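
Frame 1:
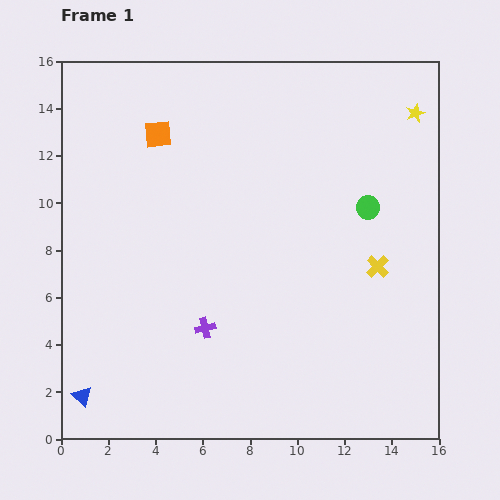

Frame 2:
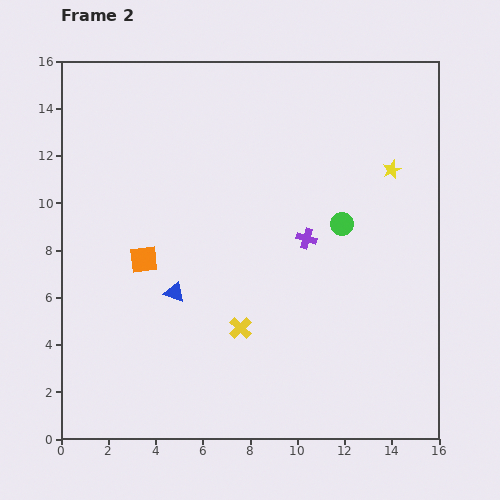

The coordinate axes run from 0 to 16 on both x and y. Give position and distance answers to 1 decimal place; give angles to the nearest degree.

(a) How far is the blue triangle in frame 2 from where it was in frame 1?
5.9

The blue triangle moved from (0.9, 1.8) to (4.8, 6.2), a distance of √(3.9² + 4.4²) ≈ 5.9.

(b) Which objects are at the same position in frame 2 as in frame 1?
none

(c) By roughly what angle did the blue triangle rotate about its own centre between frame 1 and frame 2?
24° counter-clockwise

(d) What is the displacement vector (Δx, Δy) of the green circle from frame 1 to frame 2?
(-1.1, -0.7)

The green circle was at (13.0, 9.8) in frame 1 and (11.9, 9.1) in frame 2.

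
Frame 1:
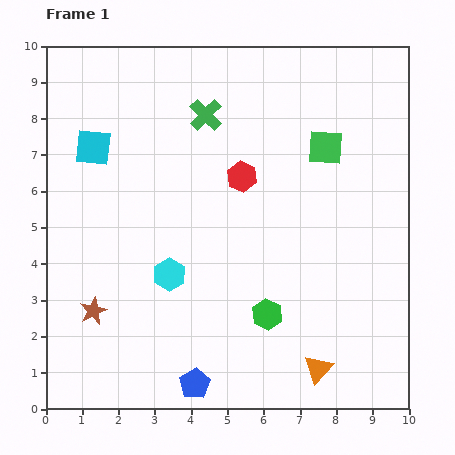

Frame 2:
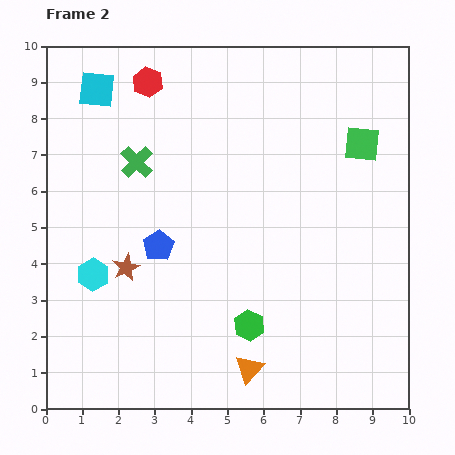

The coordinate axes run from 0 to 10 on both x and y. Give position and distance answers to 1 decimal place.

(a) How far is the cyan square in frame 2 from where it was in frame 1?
1.6

The cyan square moved from (1.3, 7.2) to (1.4, 8.8), a distance of √(0.1² + 1.6²) ≈ 1.6.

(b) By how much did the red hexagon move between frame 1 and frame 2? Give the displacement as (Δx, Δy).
(-2.6, 2.6)

The red hexagon was at (5.4, 6.4) in frame 1 and (2.8, 9.0) in frame 2.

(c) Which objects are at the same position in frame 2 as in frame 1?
none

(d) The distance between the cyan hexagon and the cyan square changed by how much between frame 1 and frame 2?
+1.0

Distance in frame 1: 4.1. Distance in frame 2: 5.1.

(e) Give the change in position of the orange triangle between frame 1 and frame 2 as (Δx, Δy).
(-1.9, 0.0)

The orange triangle was at (7.5, 1.1) in frame 1 and (5.6, 1.1) in frame 2.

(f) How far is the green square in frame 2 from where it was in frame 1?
1.0

The green square moved from (7.7, 7.2) to (8.7, 7.3), a distance of √(1.0² + 0.1²) ≈ 1.0.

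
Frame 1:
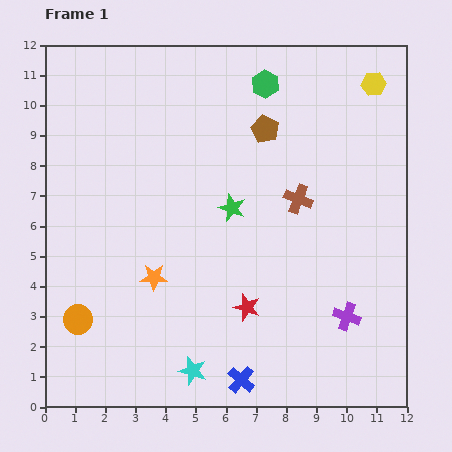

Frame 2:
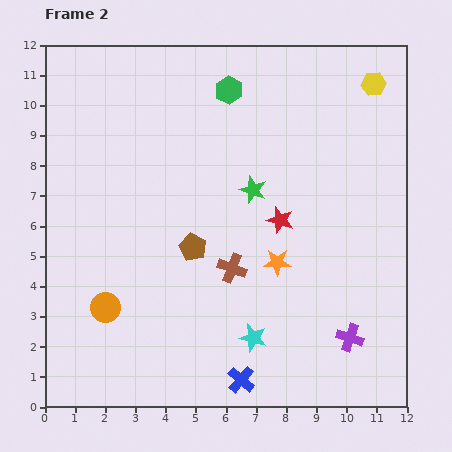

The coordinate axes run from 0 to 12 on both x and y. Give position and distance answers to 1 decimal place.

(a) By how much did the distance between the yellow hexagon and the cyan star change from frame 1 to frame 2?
-1.9

Distance in frame 1: 11.2. Distance in frame 2: 9.3.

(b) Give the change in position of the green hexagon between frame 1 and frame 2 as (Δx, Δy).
(-1.2, -0.2)

The green hexagon was at (7.3, 10.7) in frame 1 and (6.1, 10.5) in frame 2.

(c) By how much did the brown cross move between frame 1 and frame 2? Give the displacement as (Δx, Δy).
(-2.2, -2.3)

The brown cross was at (8.4, 6.9) in frame 1 and (6.2, 4.6) in frame 2.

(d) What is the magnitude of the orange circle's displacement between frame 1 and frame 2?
1.0

The orange circle moved from (1.1, 2.9) to (2.0, 3.3), a distance of √(0.9² + 0.4²) ≈ 1.0.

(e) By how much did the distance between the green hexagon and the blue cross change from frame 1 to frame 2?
-0.2

Distance in frame 1: 9.8. Distance in frame 2: 9.6.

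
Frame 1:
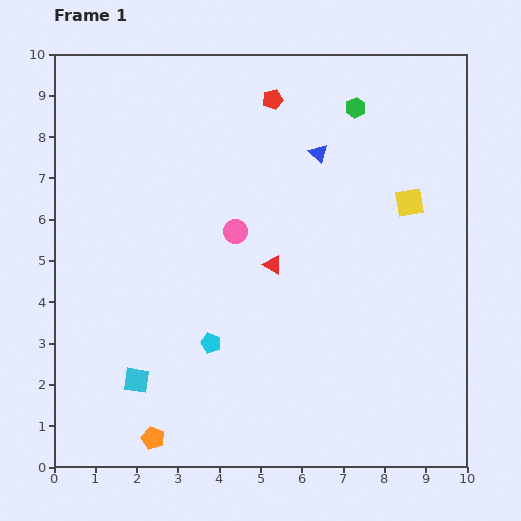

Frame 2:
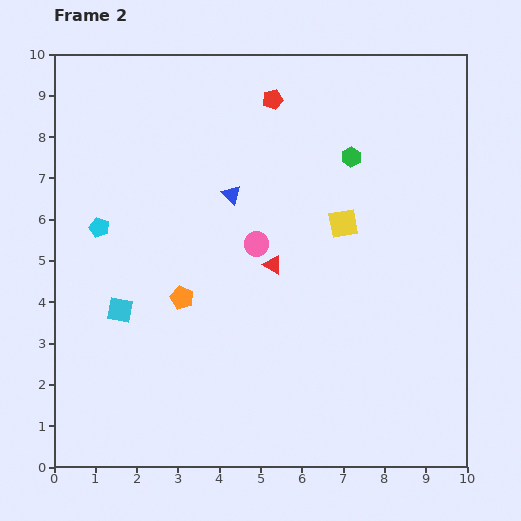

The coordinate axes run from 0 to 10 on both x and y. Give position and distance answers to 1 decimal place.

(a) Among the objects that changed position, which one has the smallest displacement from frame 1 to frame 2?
the pink circle

(moved 0.6)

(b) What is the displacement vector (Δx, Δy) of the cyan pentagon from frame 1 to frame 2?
(-2.7, 2.8)

The cyan pentagon was at (3.8, 3.0) in frame 1 and (1.1, 5.8) in frame 2.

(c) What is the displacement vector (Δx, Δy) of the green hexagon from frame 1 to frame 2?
(-0.1, -1.2)

The green hexagon was at (7.3, 8.7) in frame 1 and (7.2, 7.5) in frame 2.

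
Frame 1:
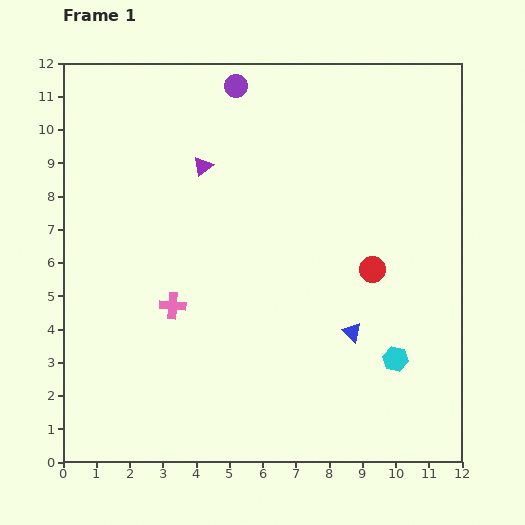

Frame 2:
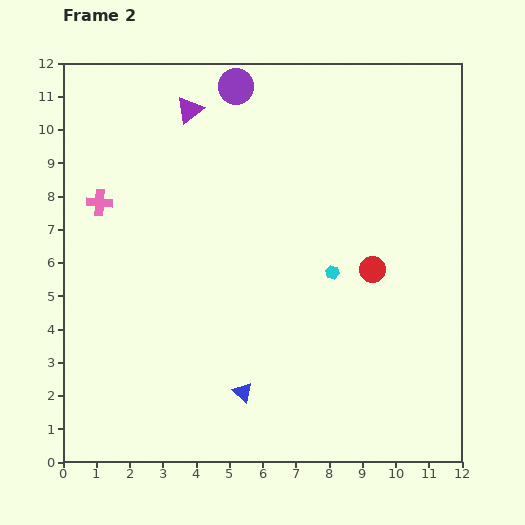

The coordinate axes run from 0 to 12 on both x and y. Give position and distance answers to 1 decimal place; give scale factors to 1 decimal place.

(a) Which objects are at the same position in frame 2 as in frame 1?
the red circle, the purple circle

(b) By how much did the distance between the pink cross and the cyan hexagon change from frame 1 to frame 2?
+0.4

Distance in frame 1: 6.9. Distance in frame 2: 7.3.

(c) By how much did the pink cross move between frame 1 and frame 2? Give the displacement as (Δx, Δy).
(-2.2, 3.1)

The pink cross was at (3.3, 4.7) in frame 1 and (1.1, 7.8) in frame 2.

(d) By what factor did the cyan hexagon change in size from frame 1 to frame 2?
0.6×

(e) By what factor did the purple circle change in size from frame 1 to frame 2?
1.5×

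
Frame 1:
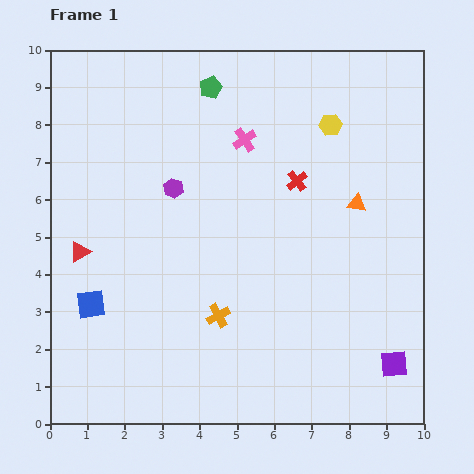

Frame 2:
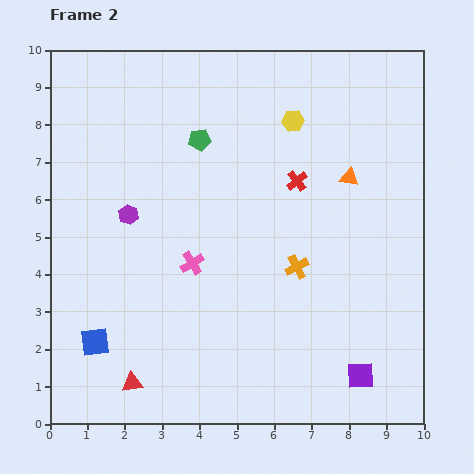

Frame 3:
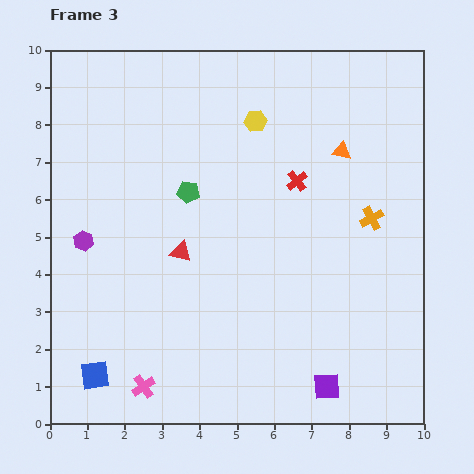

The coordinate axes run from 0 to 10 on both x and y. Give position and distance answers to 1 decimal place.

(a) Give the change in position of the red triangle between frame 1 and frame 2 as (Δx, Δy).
(1.4, -3.5)

The red triangle was at (0.8, 4.6) in frame 1 and (2.2, 1.1) in frame 2.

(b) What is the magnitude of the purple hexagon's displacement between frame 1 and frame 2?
1.4

The purple hexagon moved from (3.3, 6.3) to (2.1, 5.6), a distance of √(1.2² + 0.7²) ≈ 1.4.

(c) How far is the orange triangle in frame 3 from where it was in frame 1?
1.5

The orange triangle moved from (8.2, 5.9) to (7.8, 7.3), a distance of √(0.4² + 1.4²) ≈ 1.5.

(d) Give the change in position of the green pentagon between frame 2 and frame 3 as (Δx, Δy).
(-0.3, -1.4)

The green pentagon was at (4.0, 7.6) in frame 2 and (3.7, 6.2) in frame 3.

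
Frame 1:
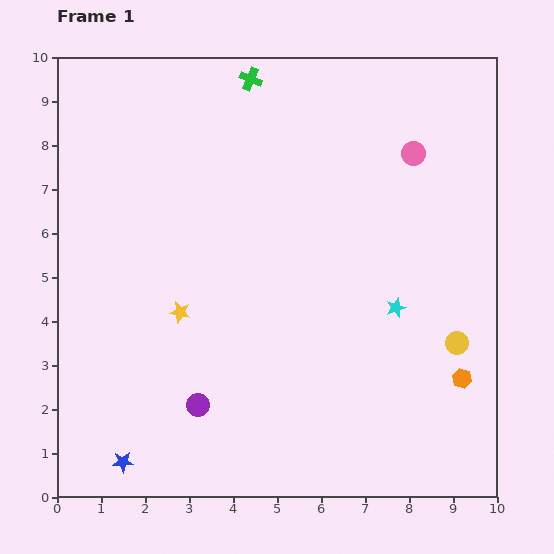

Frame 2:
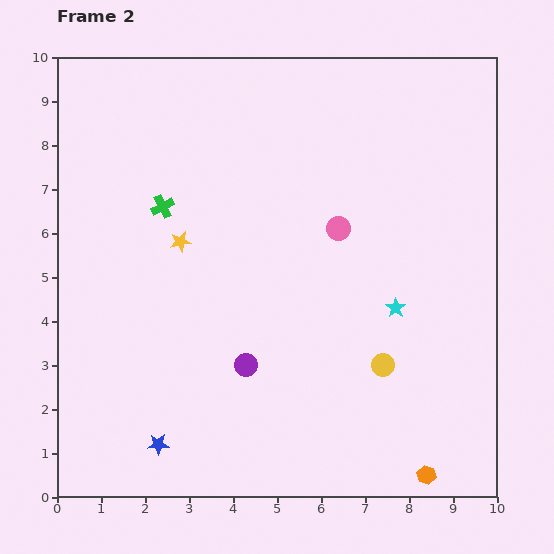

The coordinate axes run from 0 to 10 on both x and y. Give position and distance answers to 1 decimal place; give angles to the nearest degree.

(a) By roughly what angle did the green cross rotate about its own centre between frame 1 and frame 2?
40° clockwise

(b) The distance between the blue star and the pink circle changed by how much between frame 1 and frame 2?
-3.2

Distance in frame 1: 9.6. Distance in frame 2: 6.4.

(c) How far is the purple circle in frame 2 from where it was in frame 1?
1.4

The purple circle moved from (3.2, 2.1) to (4.3, 3.0), a distance of √(1.1² + 0.9²) ≈ 1.4.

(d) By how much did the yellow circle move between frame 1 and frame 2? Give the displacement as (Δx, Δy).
(-1.7, -0.5)

The yellow circle was at (9.1, 3.5) in frame 1 and (7.4, 3.0) in frame 2.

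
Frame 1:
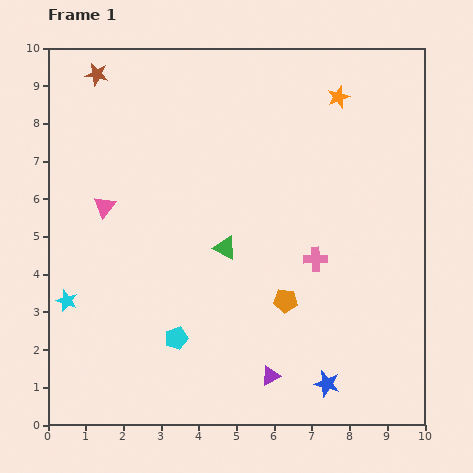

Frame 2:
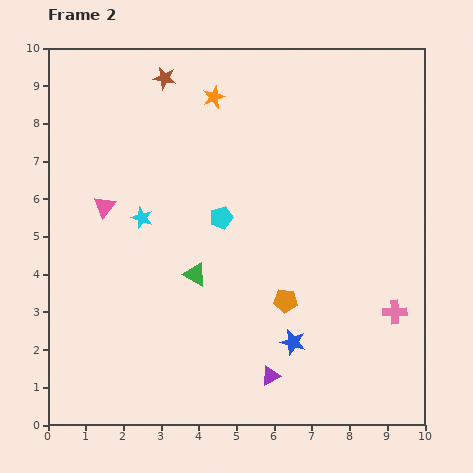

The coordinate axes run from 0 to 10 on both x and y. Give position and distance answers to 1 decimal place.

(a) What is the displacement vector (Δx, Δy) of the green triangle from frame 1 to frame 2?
(-0.8, -0.7)

The green triangle was at (4.7, 4.7) in frame 1 and (3.9, 4.0) in frame 2.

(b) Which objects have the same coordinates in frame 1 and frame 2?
the pink triangle, the orange pentagon, the purple triangle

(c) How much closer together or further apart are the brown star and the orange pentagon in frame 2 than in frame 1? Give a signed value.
-1.1

Distance in frame 1: 7.8. Distance in frame 2: 6.7.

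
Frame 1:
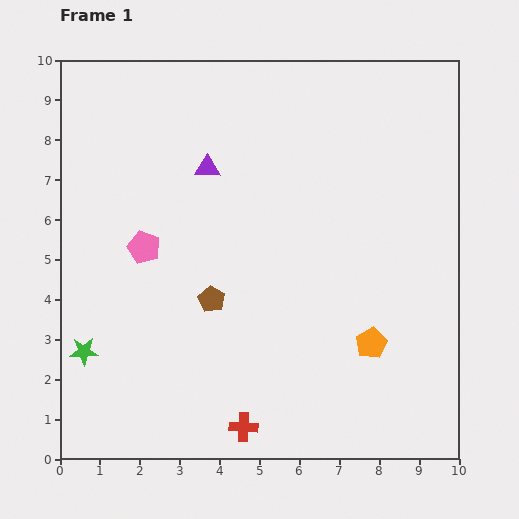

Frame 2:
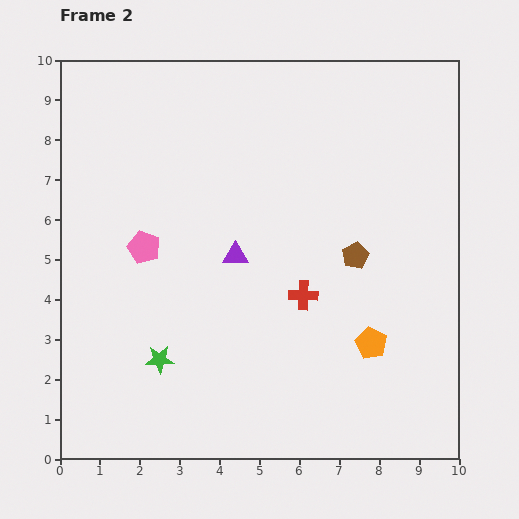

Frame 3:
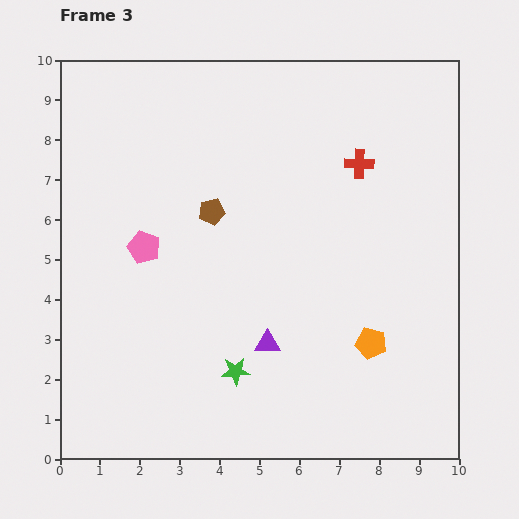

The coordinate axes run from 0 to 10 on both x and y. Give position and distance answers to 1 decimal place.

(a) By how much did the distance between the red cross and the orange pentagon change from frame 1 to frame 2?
-1.7

Distance in frame 1: 3.8. Distance in frame 2: 2.1.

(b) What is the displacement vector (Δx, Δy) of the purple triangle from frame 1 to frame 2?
(0.7, -2.2)

The purple triangle was at (3.7, 7.3) in frame 1 and (4.4, 5.1) in frame 2.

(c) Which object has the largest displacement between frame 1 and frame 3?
the red cross

(moved 7.2; next 4.6)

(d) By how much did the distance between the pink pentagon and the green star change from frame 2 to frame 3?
+1.1

Distance in frame 2: 2.8. Distance in frame 3: 3.9.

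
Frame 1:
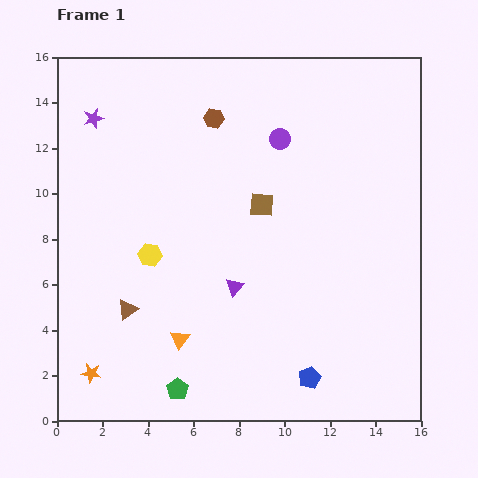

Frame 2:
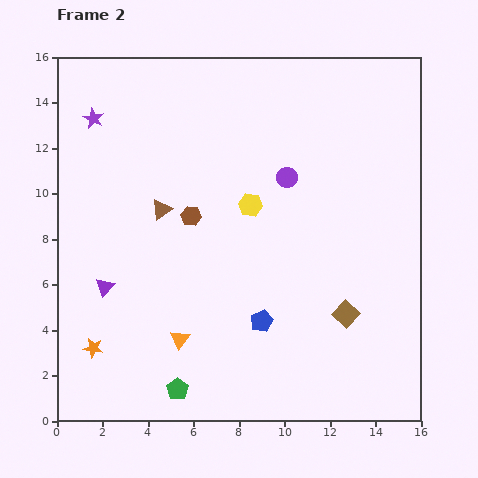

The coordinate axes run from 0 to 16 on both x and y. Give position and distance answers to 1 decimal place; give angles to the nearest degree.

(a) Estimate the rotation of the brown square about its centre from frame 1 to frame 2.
39° clockwise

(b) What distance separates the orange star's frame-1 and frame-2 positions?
1.1

The orange star moved from (1.5, 2.1) to (1.6, 3.2), a distance of √(0.1² + 1.1²) ≈ 1.1.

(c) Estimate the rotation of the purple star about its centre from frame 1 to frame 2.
30° counter-clockwise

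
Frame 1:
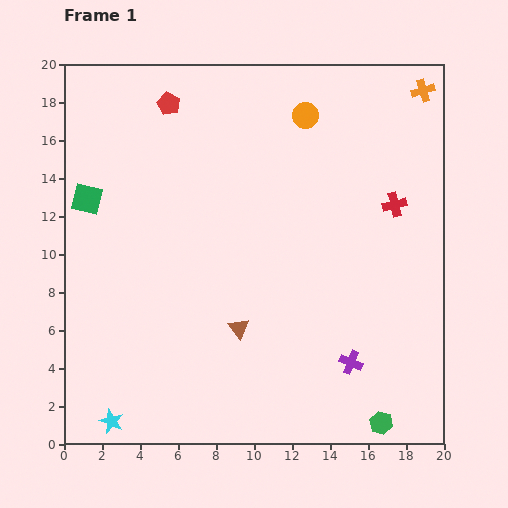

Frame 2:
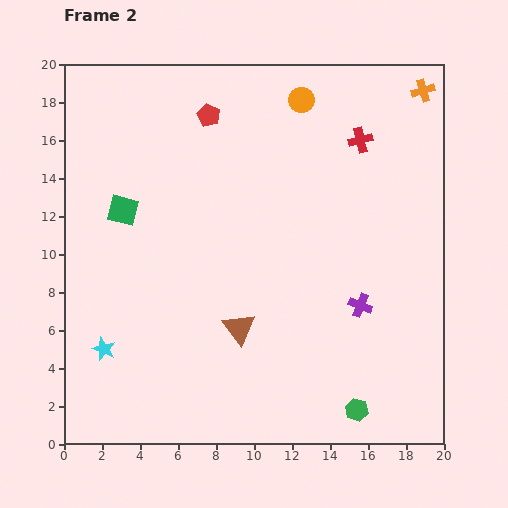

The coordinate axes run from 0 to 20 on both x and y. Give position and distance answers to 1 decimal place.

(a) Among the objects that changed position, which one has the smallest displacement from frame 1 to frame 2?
the orange circle

(moved 0.8)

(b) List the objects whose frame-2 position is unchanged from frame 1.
the orange cross, the brown triangle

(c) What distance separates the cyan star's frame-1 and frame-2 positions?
3.8

The cyan star moved from (2.5, 1.2) to (2.1, 5.0), a distance of √(0.4² + 3.8²) ≈ 3.8.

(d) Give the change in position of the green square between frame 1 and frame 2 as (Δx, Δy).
(1.9, -0.6)

The green square was at (1.2, 12.9) in frame 1 and (3.1, 12.3) in frame 2.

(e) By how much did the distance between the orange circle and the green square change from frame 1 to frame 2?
-1.3

Distance in frame 1: 12.3. Distance in frame 2: 11.0.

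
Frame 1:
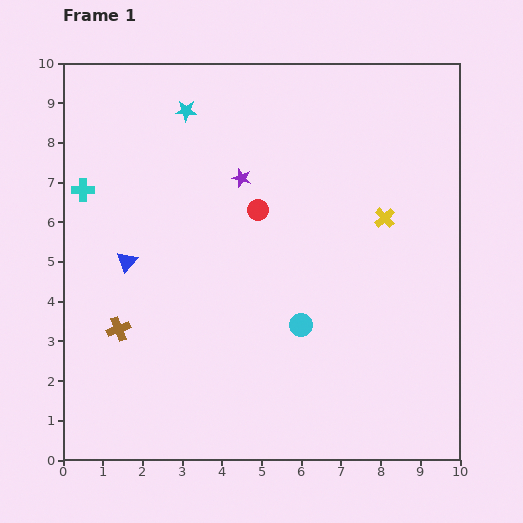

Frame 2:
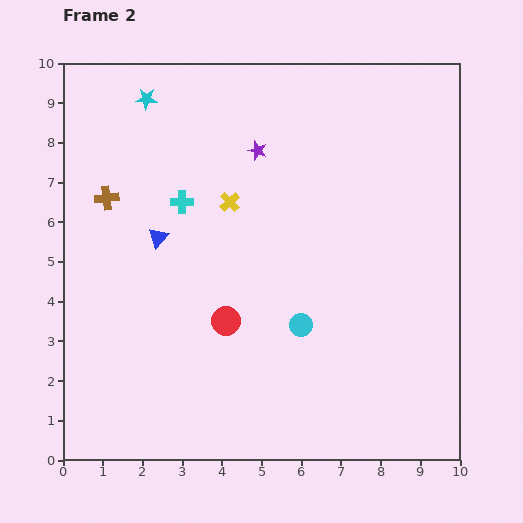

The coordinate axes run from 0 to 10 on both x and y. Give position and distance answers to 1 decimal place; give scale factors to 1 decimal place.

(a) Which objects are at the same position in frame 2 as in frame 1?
the cyan circle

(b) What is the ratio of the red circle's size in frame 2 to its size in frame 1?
1.4×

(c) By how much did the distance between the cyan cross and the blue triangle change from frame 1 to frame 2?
-1.0

Distance in frame 1: 2.1. Distance in frame 2: 1.1.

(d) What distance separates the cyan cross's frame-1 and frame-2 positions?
2.5

The cyan cross moved from (0.5, 6.8) to (3.0, 6.5), a distance of √(2.5² + 0.3²) ≈ 2.5.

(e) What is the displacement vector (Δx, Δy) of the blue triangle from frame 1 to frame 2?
(0.8, 0.6)

The blue triangle was at (1.6, 5.0) in frame 1 and (2.4, 5.6) in frame 2.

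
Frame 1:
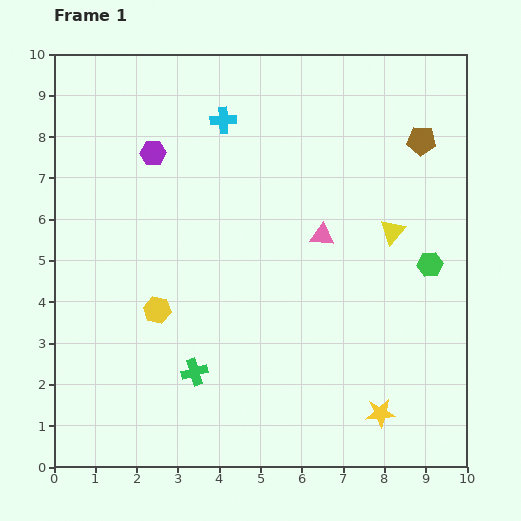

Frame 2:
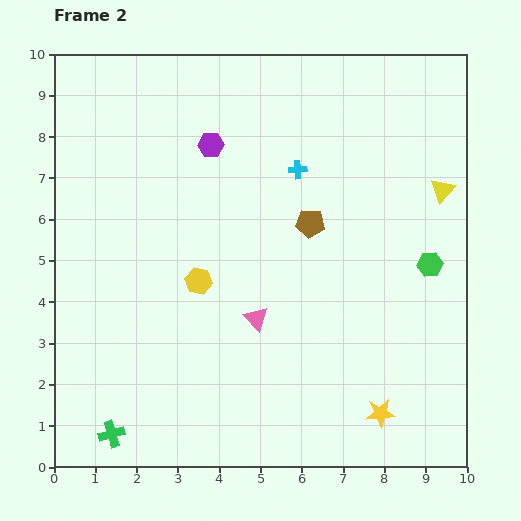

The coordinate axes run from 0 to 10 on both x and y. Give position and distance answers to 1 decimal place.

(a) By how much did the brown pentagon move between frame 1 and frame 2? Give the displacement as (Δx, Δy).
(-2.7, -2.0)

The brown pentagon was at (8.9, 7.9) in frame 1 and (6.2, 5.9) in frame 2.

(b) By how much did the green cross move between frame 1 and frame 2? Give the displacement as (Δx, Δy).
(-2.0, -1.5)

The green cross was at (3.4, 2.3) in frame 1 and (1.4, 0.8) in frame 2.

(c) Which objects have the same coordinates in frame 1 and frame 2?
the green hexagon, the yellow star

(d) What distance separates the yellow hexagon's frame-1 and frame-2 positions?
1.2

The yellow hexagon moved from (2.5, 3.8) to (3.5, 4.5), a distance of √(1.0² + 0.7²) ≈ 1.2.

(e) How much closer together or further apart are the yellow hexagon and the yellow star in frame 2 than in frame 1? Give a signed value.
-0.6

Distance in frame 1: 6.0. Distance in frame 2: 5.4.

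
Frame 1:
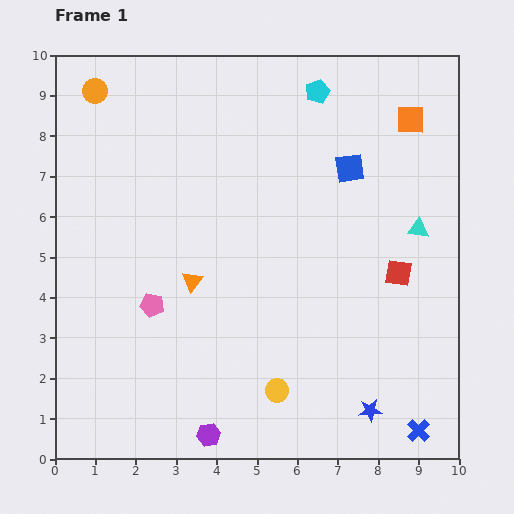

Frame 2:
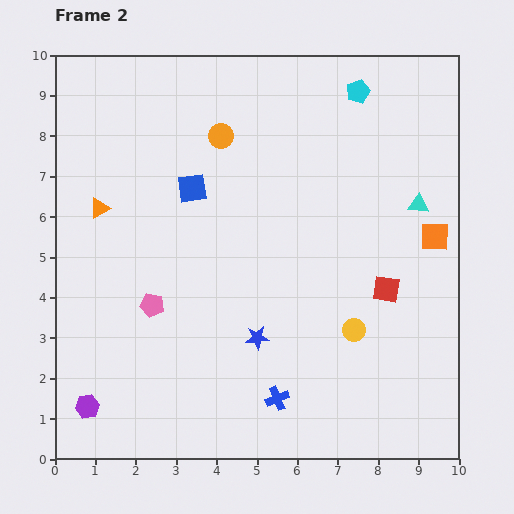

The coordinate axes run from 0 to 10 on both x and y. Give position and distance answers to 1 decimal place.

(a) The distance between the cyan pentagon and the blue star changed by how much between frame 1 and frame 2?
-1.4

Distance in frame 1: 8.0. Distance in frame 2: 6.6.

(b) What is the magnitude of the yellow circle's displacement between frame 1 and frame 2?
2.4

The yellow circle moved from (5.5, 1.7) to (7.4, 3.2), a distance of √(1.9² + 1.5²) ≈ 2.4.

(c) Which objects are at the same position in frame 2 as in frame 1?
the pink pentagon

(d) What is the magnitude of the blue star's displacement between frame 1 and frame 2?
3.3

The blue star moved from (7.8, 1.2) to (5.0, 3.0), a distance of √(2.8² + 1.8²) ≈ 3.3.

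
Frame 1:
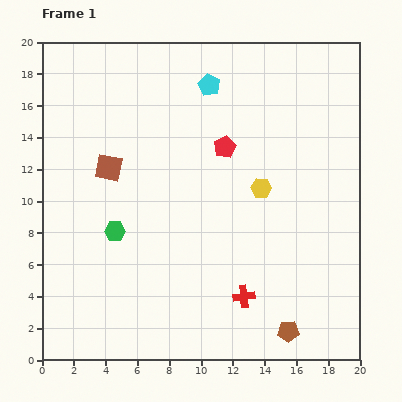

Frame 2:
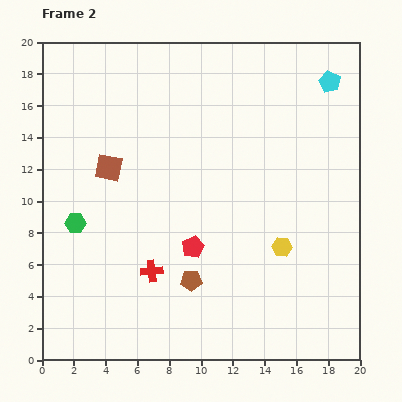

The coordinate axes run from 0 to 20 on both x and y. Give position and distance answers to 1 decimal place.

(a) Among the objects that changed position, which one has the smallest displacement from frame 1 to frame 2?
the green hexagon

(moved 2.5)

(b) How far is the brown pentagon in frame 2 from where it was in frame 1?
6.9

The brown pentagon moved from (15.5, 1.8) to (9.4, 5.0), a distance of √(6.1² + 3.2²) ≈ 6.9.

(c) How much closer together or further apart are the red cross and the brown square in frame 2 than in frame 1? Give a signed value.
-4.7

Distance in frame 1: 11.7. Distance in frame 2: 7.0.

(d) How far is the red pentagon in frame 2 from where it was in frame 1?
6.6

The red pentagon moved from (11.5, 13.4) to (9.5, 7.1), a distance of √(2.0² + 6.3²) ≈ 6.6.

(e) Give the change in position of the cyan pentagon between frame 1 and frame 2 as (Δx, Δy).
(7.6, 0.2)

The cyan pentagon was at (10.5, 17.3) in frame 1 and (18.1, 17.5) in frame 2.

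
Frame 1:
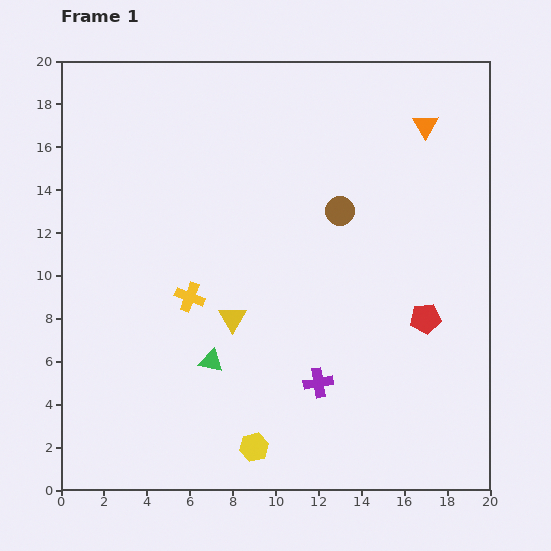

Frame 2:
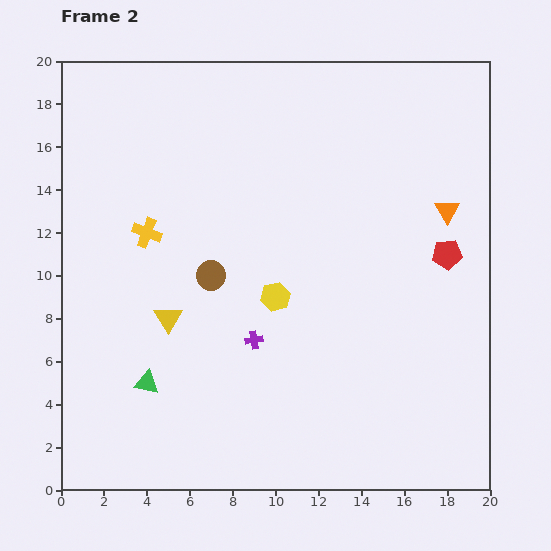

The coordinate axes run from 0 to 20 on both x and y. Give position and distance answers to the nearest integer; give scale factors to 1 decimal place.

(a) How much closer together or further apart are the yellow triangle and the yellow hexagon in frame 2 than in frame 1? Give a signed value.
-1

Distance in frame 1: 6. Distance in frame 2: 5.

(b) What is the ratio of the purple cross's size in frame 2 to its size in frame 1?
0.6×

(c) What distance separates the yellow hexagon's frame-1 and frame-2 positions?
7

The yellow hexagon moved from (9, 2) to (10, 9), a distance of √(1² + 7²) ≈ 7.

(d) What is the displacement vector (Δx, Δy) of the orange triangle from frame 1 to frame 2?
(1, -4)

The orange triangle was at (17, 17) in frame 1 and (18, 13) in frame 2.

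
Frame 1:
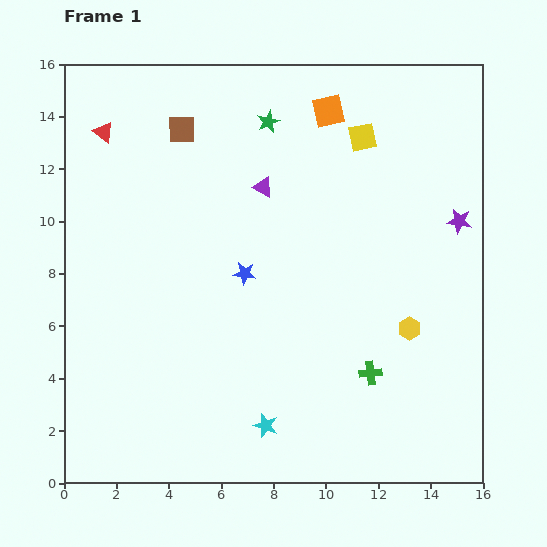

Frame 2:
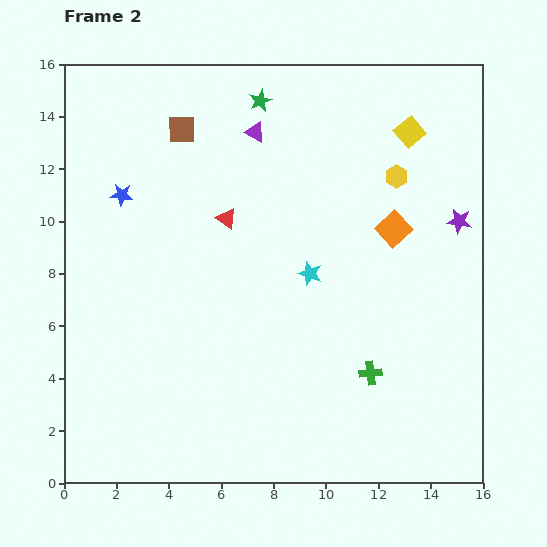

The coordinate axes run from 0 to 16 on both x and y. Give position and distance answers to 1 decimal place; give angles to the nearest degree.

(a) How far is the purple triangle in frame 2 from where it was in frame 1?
2.1

The purple triangle moved from (7.6, 11.3) to (7.3, 13.4), a distance of √(0.3² + 2.1²) ≈ 2.1.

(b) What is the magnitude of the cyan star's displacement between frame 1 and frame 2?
6.0

The cyan star moved from (7.7, 2.2) to (9.4, 8.0), a distance of √(1.7² + 5.8²) ≈ 6.0.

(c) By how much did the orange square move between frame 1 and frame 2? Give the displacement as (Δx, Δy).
(2.5, -4.5)

The orange square was at (10.1, 14.2) in frame 1 and (12.6, 9.7) in frame 2.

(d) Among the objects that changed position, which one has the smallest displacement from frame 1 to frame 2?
the green star

(moved 0.9)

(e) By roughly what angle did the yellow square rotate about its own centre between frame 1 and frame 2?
28° counter-clockwise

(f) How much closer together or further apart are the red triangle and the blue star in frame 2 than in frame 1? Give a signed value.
-3.5

Distance in frame 1: 7.6. Distance in frame 2: 4.1.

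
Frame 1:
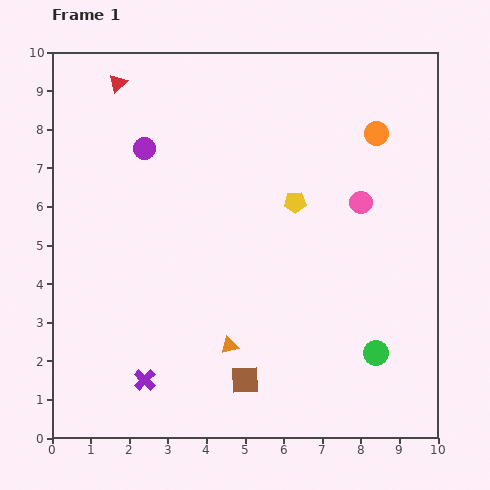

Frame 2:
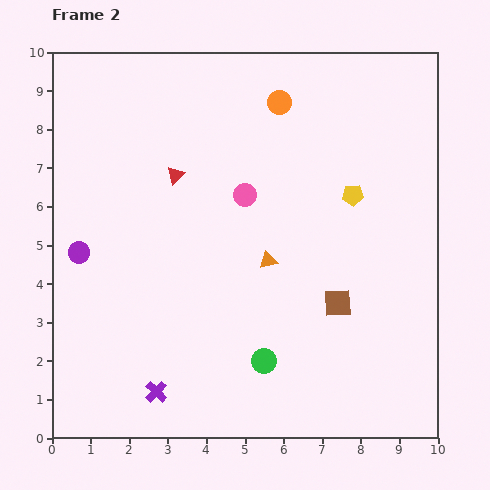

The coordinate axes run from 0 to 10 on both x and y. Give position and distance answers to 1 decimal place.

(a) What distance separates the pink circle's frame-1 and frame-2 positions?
3.0

The pink circle moved from (8.0, 6.1) to (5.0, 6.3), a distance of √(3.0² + 0.2²) ≈ 3.0.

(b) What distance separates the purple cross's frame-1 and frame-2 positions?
0.4

The purple cross moved from (2.4, 1.5) to (2.7, 1.2), a distance of √(0.3² + 0.3²) ≈ 0.4.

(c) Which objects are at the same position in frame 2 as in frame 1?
none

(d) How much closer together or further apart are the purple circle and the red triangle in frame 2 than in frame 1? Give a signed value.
+1.4

Distance in frame 1: 1.8. Distance in frame 2: 3.2.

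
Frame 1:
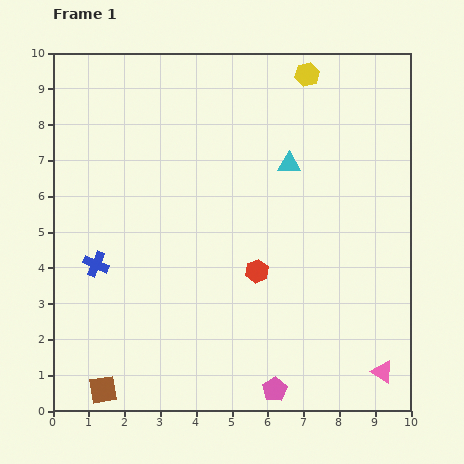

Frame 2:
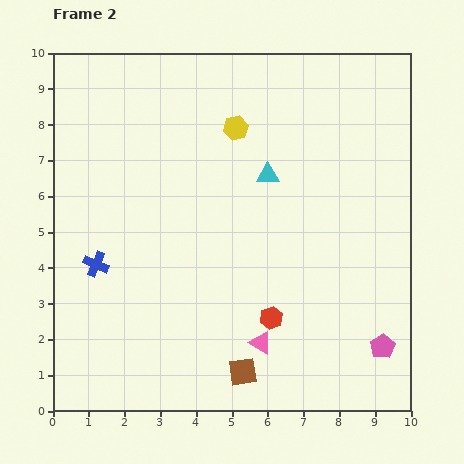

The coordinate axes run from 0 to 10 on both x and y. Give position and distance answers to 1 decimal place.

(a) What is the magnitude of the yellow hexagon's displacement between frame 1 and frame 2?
2.5

The yellow hexagon moved from (7.1, 9.4) to (5.1, 7.9), a distance of √(2.0² + 1.5²) ≈ 2.5.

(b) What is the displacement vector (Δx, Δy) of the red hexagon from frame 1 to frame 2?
(0.4, -1.3)

The red hexagon was at (5.7, 3.9) in frame 1 and (6.1, 2.6) in frame 2.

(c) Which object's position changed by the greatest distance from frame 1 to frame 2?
the brown square

(moved 3.9; next 3.5)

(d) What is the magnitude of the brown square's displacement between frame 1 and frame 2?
3.9

The brown square moved from (1.4, 0.6) to (5.3, 1.1), a distance of √(3.9² + 0.5²) ≈ 3.9.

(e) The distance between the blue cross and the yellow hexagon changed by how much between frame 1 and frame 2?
-2.5

Distance in frame 1: 7.9. Distance in frame 2: 5.4.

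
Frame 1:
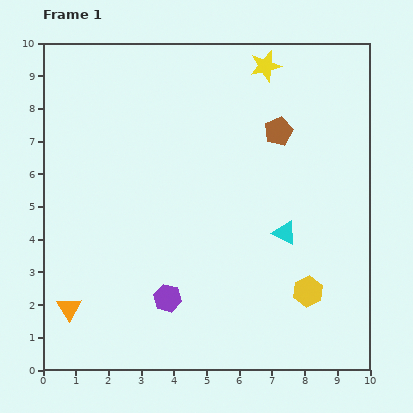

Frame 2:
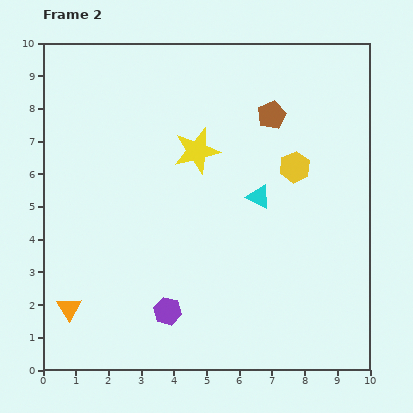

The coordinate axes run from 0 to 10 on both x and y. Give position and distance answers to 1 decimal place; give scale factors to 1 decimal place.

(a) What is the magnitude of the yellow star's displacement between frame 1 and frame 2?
3.3

The yellow star moved from (6.8, 9.3) to (4.7, 6.7), a distance of √(2.1² + 2.6²) ≈ 3.3.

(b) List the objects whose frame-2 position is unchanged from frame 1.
the orange triangle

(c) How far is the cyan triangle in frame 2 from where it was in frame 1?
1.4

The cyan triangle moved from (7.4, 4.2) to (6.6, 5.3), a distance of √(0.8² + 1.1²) ≈ 1.4.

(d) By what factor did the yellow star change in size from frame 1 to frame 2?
1.5×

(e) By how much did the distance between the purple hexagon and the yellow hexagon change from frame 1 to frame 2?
+1.6

Distance in frame 1: 4.3. Distance in frame 2: 5.9.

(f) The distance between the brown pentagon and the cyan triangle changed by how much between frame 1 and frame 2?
-0.6

Distance in frame 1: 3.1. Distance in frame 2: 2.5.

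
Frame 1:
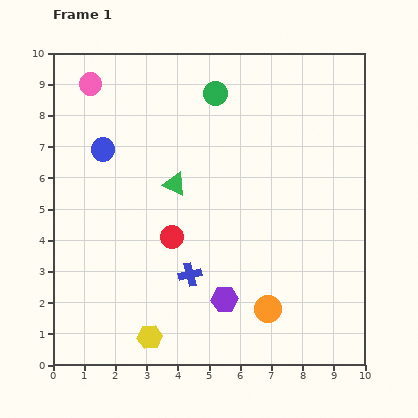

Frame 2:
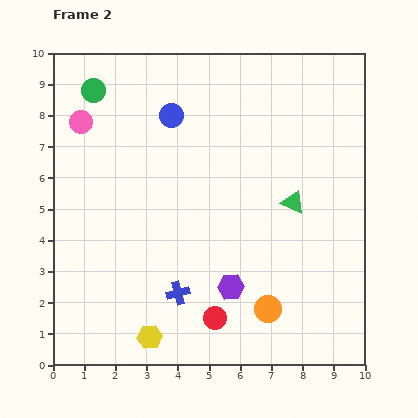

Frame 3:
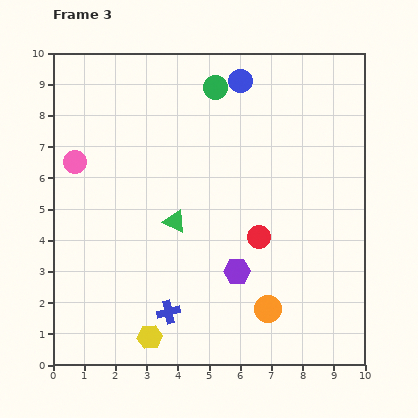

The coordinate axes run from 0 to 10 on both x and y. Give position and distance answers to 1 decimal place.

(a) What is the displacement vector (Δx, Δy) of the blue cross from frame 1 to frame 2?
(-0.4, -0.6)

The blue cross was at (4.4, 2.9) in frame 1 and (4.0, 2.3) in frame 2.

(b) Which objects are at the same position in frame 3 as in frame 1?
the yellow hexagon, the orange circle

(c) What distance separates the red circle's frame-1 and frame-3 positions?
2.8

The red circle moved from (3.8, 4.1) to (6.6, 4.1), a distance of √(2.8² + 0.0²) ≈ 2.8.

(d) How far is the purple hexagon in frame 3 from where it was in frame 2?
0.5

The purple hexagon moved from (5.7, 2.5) to (5.9, 3.0), a distance of √(0.2² + 0.5²) ≈ 0.5.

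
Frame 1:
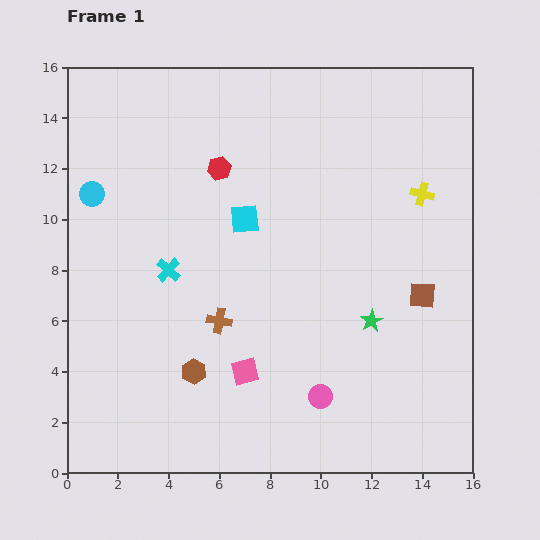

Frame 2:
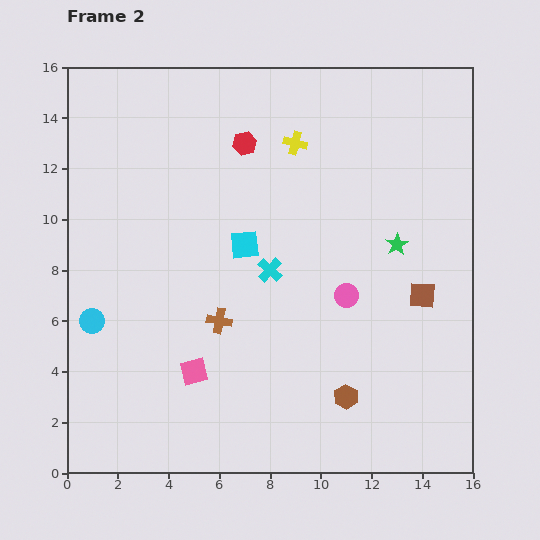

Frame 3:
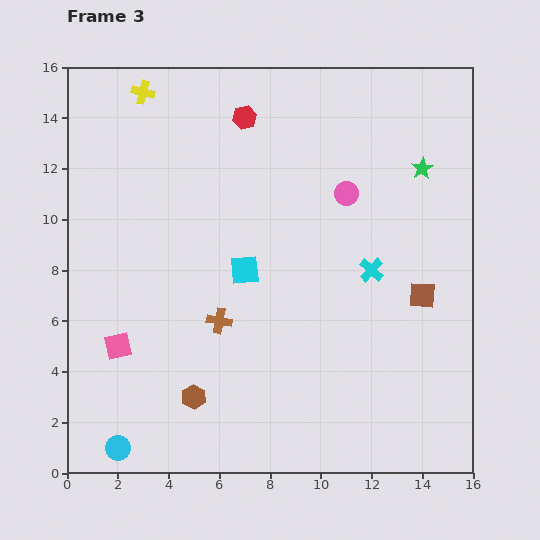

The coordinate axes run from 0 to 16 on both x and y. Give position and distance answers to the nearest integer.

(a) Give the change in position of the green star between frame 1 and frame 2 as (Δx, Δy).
(1, 3)

The green star was at (12, 6) in frame 1 and (13, 9) in frame 2.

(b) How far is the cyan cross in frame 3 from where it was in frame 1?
8

The cyan cross moved from (4, 8) to (12, 8), a distance of √(8² + 0²) ≈ 8.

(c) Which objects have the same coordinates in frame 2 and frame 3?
the brown cross, the brown square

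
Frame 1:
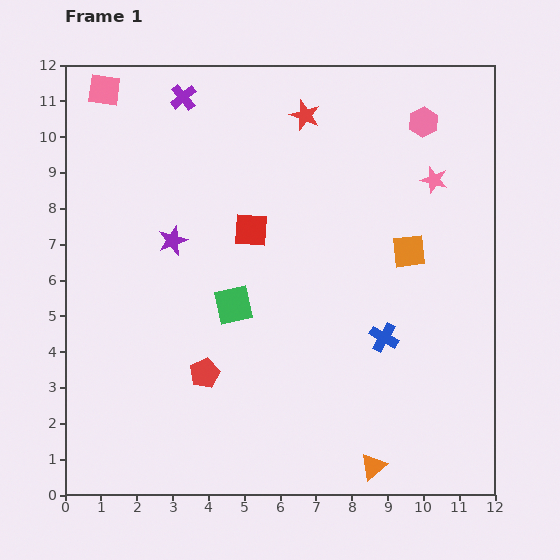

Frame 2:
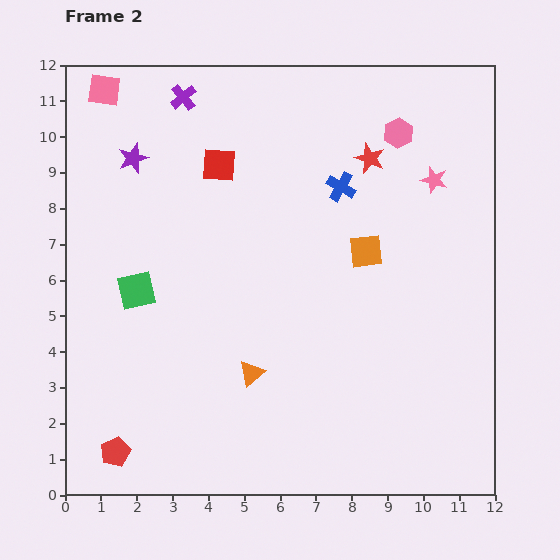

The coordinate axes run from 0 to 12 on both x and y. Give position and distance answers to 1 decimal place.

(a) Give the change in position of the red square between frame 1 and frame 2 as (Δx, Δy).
(-0.9, 1.8)

The red square was at (5.2, 7.4) in frame 1 and (4.3, 9.2) in frame 2.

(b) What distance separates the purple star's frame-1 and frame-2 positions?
2.5

The purple star moved from (3.0, 7.1) to (1.9, 9.4), a distance of √(1.1² + 2.3²) ≈ 2.5.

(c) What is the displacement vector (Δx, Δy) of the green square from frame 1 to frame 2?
(-2.7, 0.4)

The green square was at (4.7, 5.3) in frame 1 and (2.0, 5.7) in frame 2.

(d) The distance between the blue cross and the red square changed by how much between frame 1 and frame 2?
-1.3

Distance in frame 1: 4.8. Distance in frame 2: 3.5.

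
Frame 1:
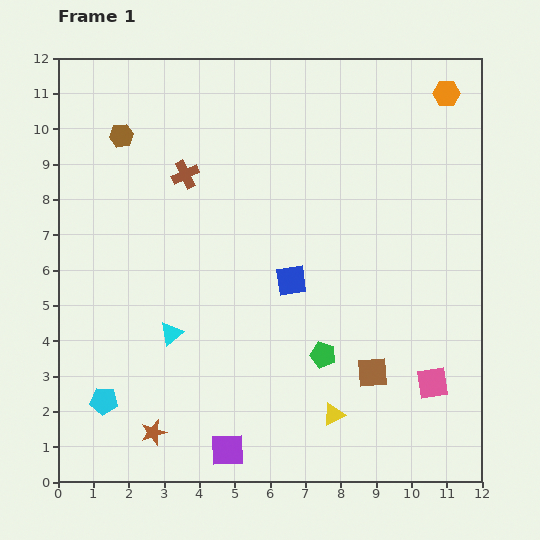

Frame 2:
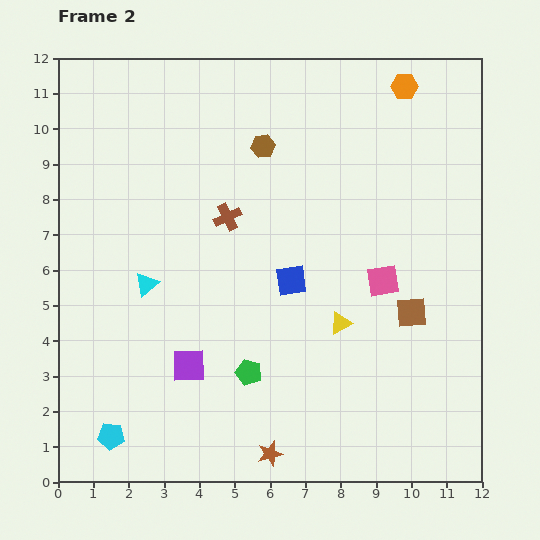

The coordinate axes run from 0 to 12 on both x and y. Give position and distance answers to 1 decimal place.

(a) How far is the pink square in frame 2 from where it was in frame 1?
3.2

The pink square moved from (10.6, 2.8) to (9.2, 5.7), a distance of √(1.4² + 2.9²) ≈ 3.2.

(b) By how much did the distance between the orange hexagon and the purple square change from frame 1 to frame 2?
-1.9

Distance in frame 1: 11.9. Distance in frame 2: 10.0.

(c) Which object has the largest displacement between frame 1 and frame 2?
the brown hexagon

(moved 4.0; next 3.4)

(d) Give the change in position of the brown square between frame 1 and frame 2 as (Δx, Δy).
(1.1, 1.7)

The brown square was at (8.9, 3.1) in frame 1 and (10.0, 4.8) in frame 2.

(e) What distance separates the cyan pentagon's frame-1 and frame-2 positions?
1.0

The cyan pentagon moved from (1.3, 2.3) to (1.5, 1.3), a distance of √(0.2² + 1.0²) ≈ 1.0.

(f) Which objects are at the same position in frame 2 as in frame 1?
the blue square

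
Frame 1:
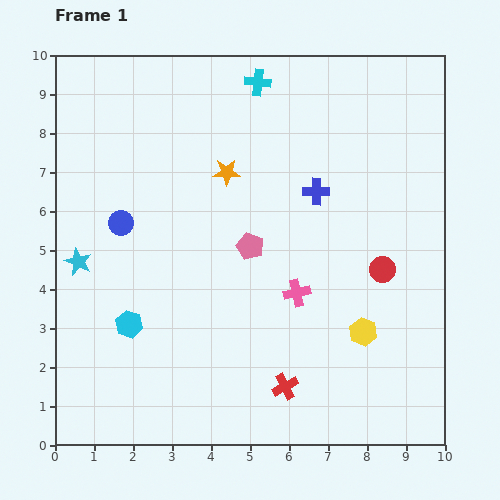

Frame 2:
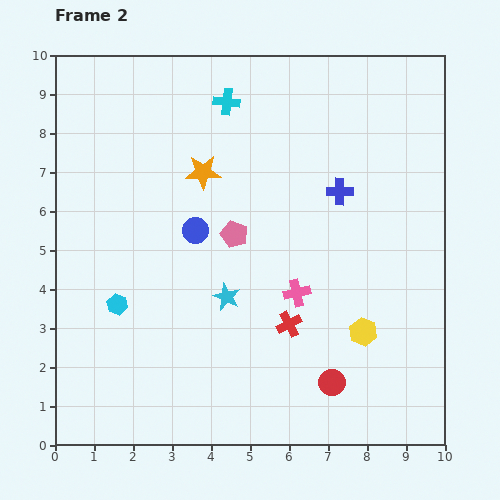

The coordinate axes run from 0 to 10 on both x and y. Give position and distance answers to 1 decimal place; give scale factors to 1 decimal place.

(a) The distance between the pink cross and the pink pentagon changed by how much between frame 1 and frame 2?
+0.5

Distance in frame 1: 1.7. Distance in frame 2: 2.2.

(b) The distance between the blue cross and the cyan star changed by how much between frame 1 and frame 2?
-2.4

Distance in frame 1: 6.4. Distance in frame 2: 4.0.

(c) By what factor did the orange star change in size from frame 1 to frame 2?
1.3×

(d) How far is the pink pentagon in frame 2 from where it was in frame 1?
0.5

The pink pentagon moved from (5.0, 5.1) to (4.6, 5.4), a distance of √(0.4² + 0.3²) ≈ 0.5.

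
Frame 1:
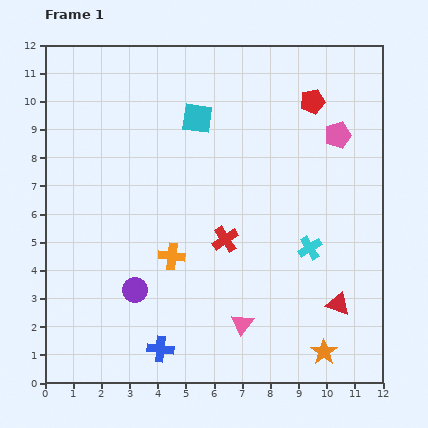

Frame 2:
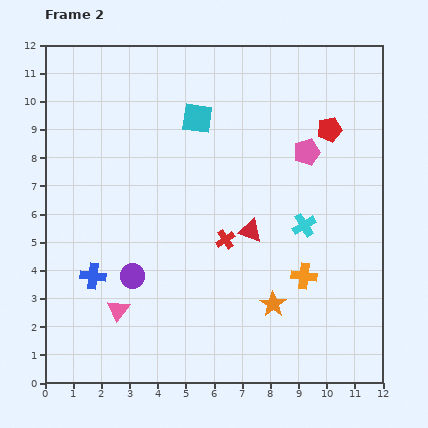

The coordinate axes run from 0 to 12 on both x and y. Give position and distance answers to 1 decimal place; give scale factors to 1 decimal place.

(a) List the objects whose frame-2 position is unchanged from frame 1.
the cyan square, the red cross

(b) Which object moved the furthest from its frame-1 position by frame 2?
the orange cross

(moved 4.8; next 4.4)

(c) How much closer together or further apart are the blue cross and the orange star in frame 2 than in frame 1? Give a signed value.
+0.7

Distance in frame 1: 5.8. Distance in frame 2: 6.5.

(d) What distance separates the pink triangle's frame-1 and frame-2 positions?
4.4

The pink triangle moved from (7.0, 2.1) to (2.6, 2.6), a distance of √(4.4² + 0.5²) ≈ 4.4.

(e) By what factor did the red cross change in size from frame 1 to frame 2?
0.7×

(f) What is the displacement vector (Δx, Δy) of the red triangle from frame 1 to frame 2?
(-3.1, 2.6)

The red triangle was at (10.4, 2.8) in frame 1 and (7.3, 5.4) in frame 2.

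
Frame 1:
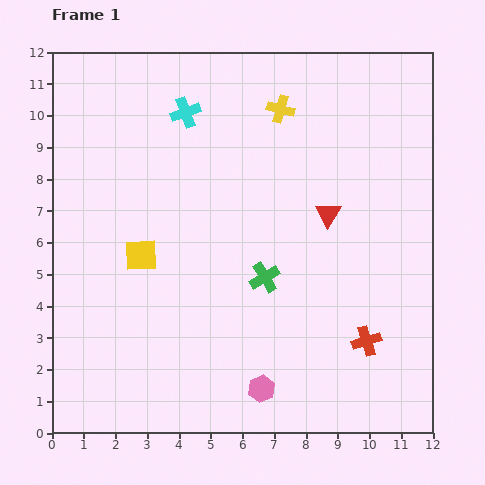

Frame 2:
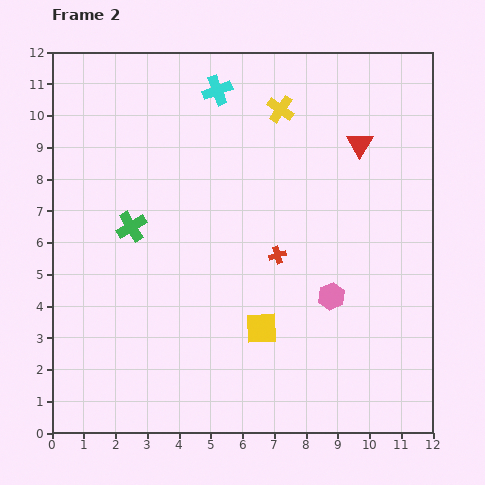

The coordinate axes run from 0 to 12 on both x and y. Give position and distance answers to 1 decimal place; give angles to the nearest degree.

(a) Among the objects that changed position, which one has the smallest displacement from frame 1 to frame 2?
the cyan cross

(moved 1.2)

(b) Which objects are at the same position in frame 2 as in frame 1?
the yellow cross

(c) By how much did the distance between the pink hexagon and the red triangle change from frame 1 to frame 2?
-1.0

Distance in frame 1: 5.9. Distance in frame 2: 4.9.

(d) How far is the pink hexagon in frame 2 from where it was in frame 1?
3.6

The pink hexagon moved from (6.6, 1.4) to (8.8, 4.3), a distance of √(2.2² + 2.9²) ≈ 3.6.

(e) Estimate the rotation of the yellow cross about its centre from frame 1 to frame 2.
19° clockwise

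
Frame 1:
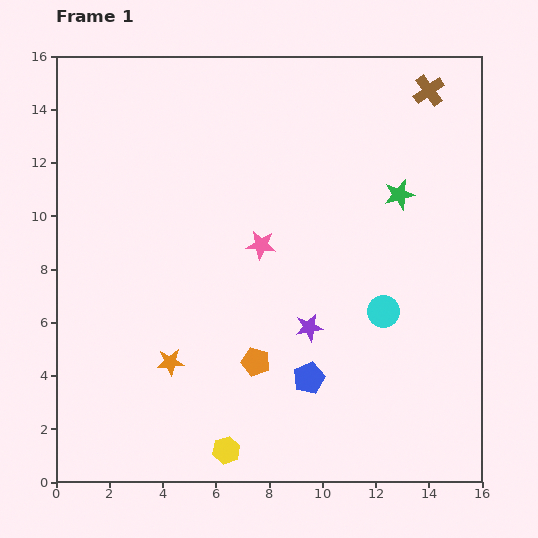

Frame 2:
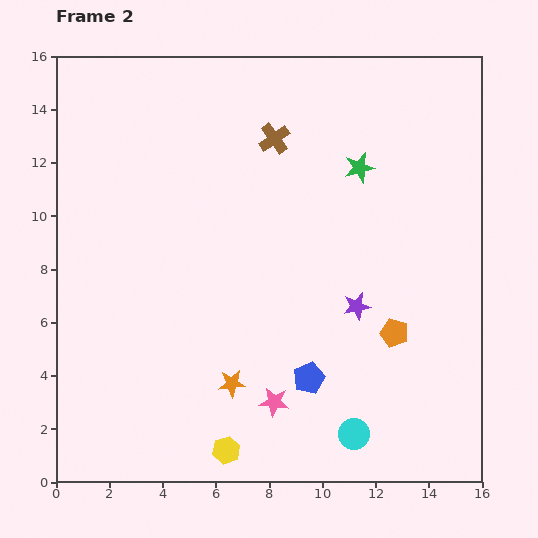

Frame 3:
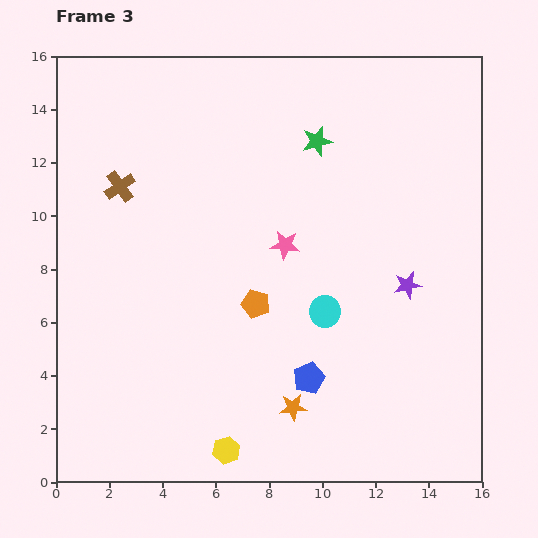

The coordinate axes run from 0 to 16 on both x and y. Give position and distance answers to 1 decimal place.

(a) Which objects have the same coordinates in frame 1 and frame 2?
the blue pentagon, the yellow hexagon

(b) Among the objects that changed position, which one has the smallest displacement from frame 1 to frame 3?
the pink star

(moved 0.9)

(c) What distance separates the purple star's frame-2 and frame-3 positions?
2.1

The purple star moved from (11.3, 6.6) to (13.2, 7.4), a distance of √(1.9² + 0.8²) ≈ 2.1.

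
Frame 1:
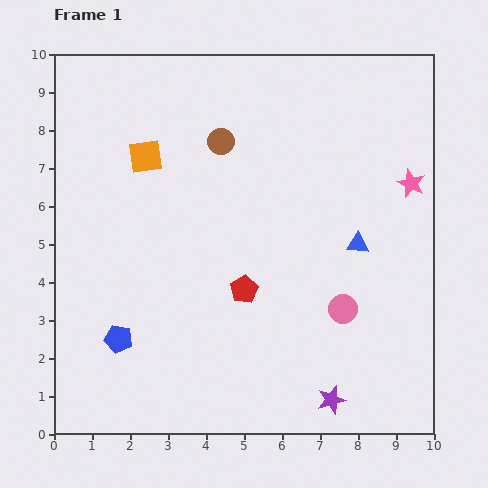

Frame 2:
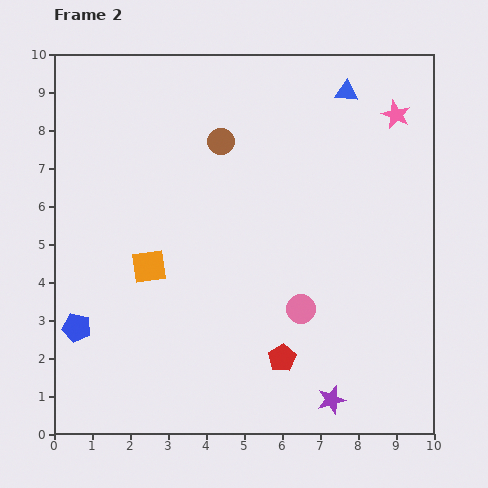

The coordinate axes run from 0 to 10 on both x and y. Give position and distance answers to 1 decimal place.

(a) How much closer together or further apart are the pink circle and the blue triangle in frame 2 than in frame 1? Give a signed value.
+4.1

Distance in frame 1: 1.7. Distance in frame 2: 5.8.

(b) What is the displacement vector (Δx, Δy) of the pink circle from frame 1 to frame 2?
(-1.1, 0.0)

The pink circle was at (7.6, 3.3) in frame 1 and (6.5, 3.3) in frame 2.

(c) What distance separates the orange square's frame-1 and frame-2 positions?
2.9

The orange square moved from (2.4, 7.3) to (2.5, 4.4), a distance of √(0.1² + 2.9²) ≈ 2.9.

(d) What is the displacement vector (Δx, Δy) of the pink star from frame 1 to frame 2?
(-0.4, 1.8)

The pink star was at (9.4, 6.6) in frame 1 and (9.0, 8.4) in frame 2.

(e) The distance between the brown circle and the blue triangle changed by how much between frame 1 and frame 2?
-1.0

Distance in frame 1: 4.5. Distance in frame 2: 3.5.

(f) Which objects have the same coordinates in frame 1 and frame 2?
the brown circle, the purple star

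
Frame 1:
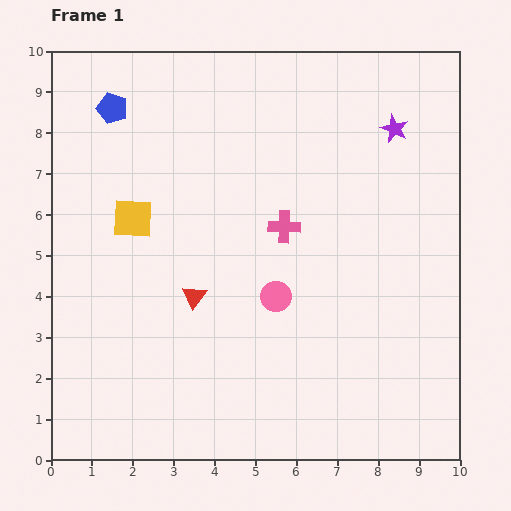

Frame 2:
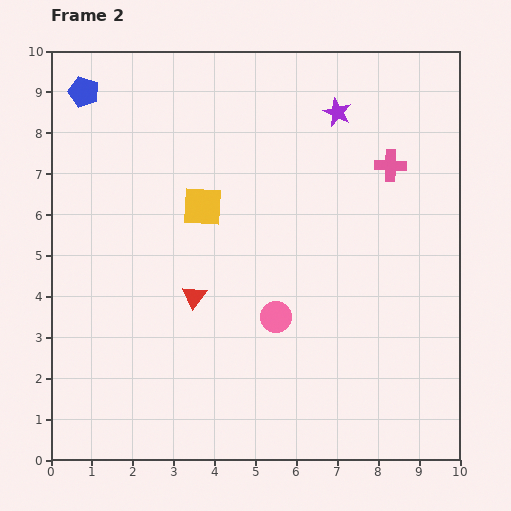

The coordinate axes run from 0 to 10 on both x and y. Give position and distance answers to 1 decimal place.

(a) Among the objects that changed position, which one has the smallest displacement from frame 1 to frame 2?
the pink circle

(moved 0.5)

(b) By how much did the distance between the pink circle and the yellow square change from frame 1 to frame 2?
-0.8

Distance in frame 1: 4.0. Distance in frame 2: 3.2.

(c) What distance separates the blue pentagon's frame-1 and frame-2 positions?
0.8

The blue pentagon moved from (1.5, 8.6) to (0.8, 9.0), a distance of √(0.7² + 0.4²) ≈ 0.8.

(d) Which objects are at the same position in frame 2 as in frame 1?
the red triangle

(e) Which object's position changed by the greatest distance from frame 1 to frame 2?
the pink cross

(moved 3.0; next 1.7)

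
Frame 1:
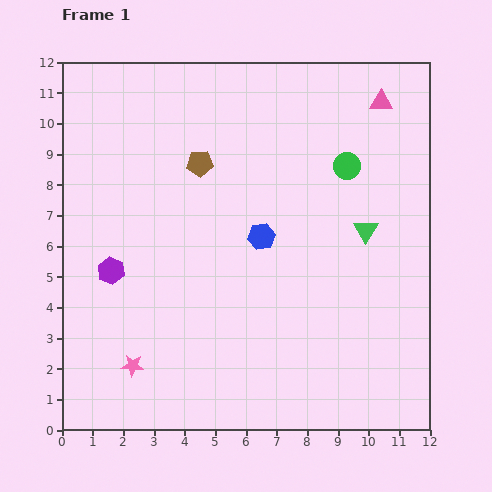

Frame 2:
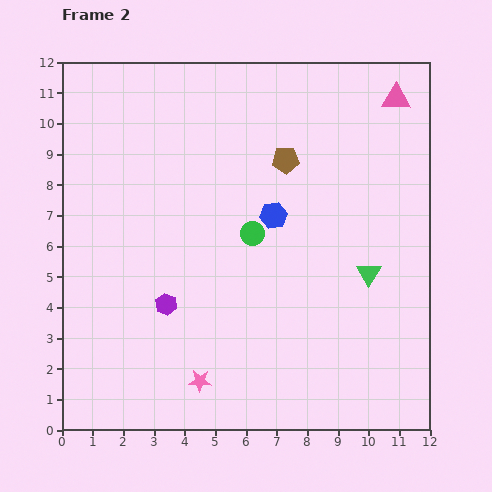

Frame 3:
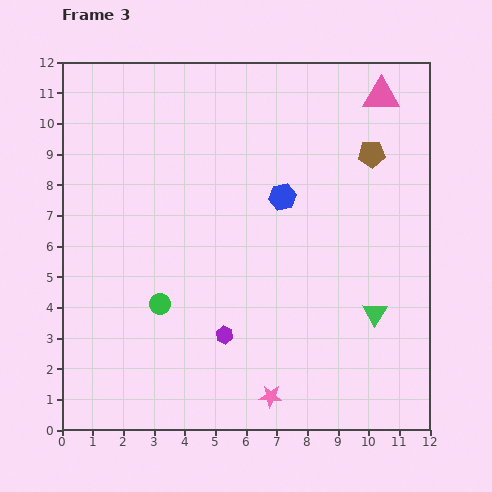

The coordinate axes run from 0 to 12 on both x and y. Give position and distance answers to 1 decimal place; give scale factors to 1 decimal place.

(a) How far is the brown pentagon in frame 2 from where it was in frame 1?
2.8

The brown pentagon moved from (4.5, 8.7) to (7.3, 8.8), a distance of √(2.8² + 0.1²) ≈ 2.8.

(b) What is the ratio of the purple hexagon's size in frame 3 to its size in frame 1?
0.7×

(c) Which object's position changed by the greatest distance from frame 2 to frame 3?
the green circle

(moved 3.8; next 2.8)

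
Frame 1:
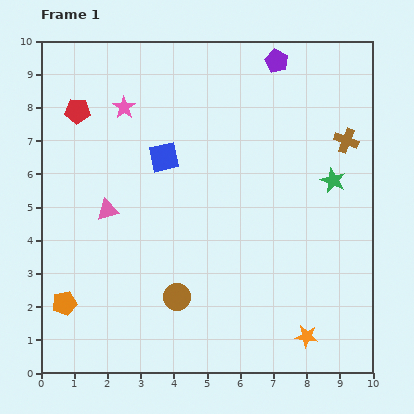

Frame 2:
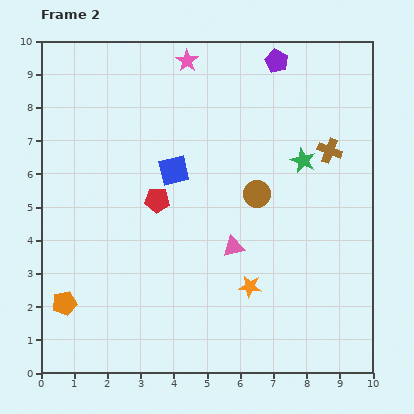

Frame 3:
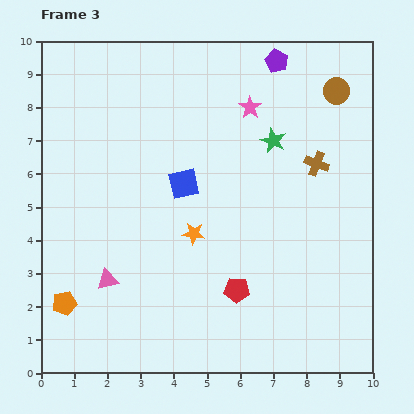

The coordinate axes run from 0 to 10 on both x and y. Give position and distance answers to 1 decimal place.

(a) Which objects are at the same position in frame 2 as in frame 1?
the purple pentagon, the orange pentagon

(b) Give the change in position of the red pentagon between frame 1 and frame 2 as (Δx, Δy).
(2.4, -2.7)

The red pentagon was at (1.1, 7.9) in frame 1 and (3.5, 5.2) in frame 2.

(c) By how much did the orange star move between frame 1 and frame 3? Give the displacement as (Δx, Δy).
(-3.4, 3.1)

The orange star was at (8.0, 1.1) in frame 1 and (4.6, 4.2) in frame 3.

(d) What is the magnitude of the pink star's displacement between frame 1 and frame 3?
3.8

The pink star moved from (2.5, 8.0) to (6.3, 8.0), a distance of √(3.8² + 0.0²) ≈ 3.8.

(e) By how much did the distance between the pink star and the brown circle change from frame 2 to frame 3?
-1.9

Distance in frame 2: 4.5. Distance in frame 3: 2.6.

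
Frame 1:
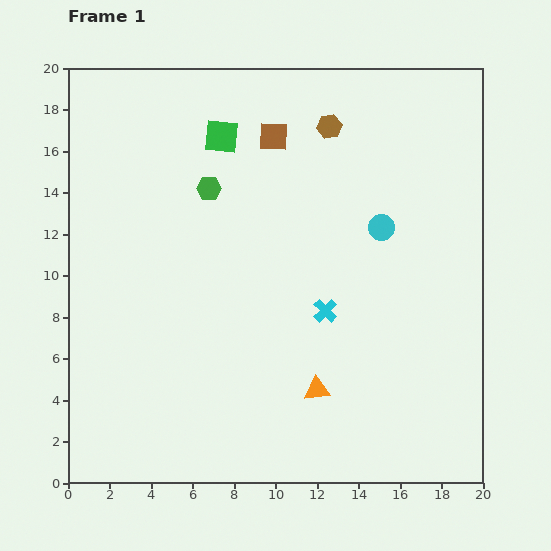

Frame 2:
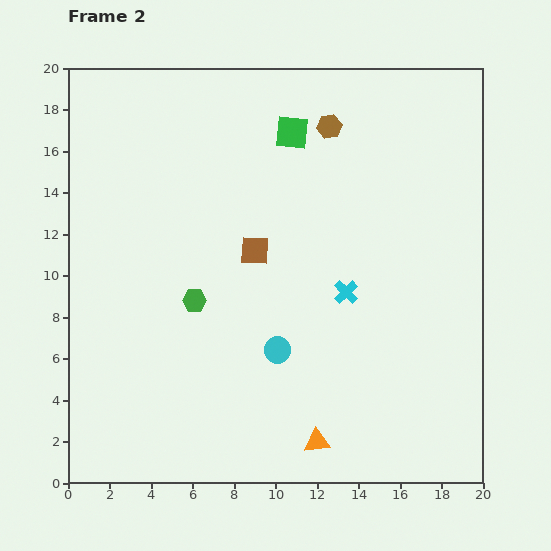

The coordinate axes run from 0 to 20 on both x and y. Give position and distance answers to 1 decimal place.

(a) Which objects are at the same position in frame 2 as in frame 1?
the brown hexagon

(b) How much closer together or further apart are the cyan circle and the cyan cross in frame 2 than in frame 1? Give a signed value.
-0.5

Distance in frame 1: 4.8. Distance in frame 2: 4.3.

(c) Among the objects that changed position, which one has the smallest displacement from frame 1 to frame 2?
the cyan cross

(moved 1.3)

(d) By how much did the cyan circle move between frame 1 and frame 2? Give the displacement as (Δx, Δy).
(-5.0, -5.9)

The cyan circle was at (15.1, 12.3) in frame 1 and (10.1, 6.4) in frame 2.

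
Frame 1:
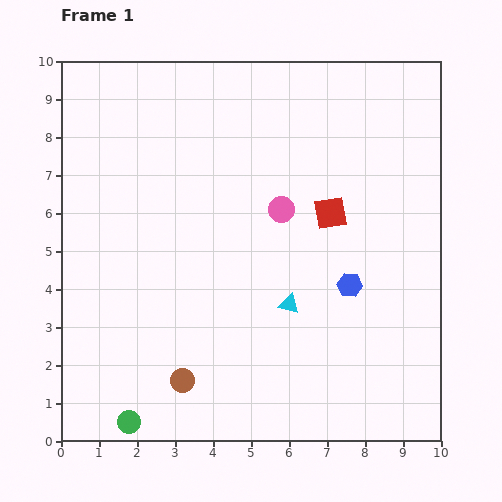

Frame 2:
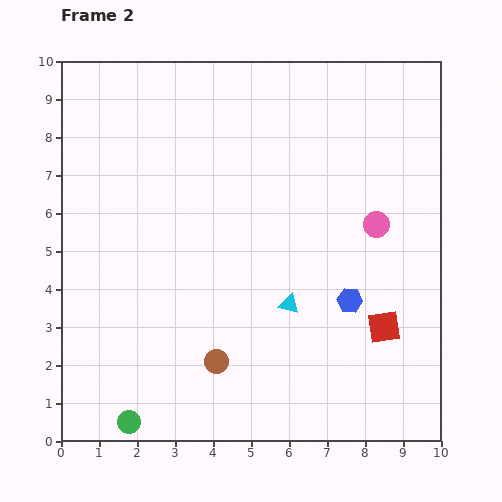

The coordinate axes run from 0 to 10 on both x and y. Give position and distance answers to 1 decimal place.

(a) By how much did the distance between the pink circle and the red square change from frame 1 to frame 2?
+1.4

Distance in frame 1: 1.3. Distance in frame 2: 2.7.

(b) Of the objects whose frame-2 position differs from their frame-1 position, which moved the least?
the blue hexagon

(moved 0.4)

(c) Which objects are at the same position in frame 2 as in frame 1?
the green circle, the cyan triangle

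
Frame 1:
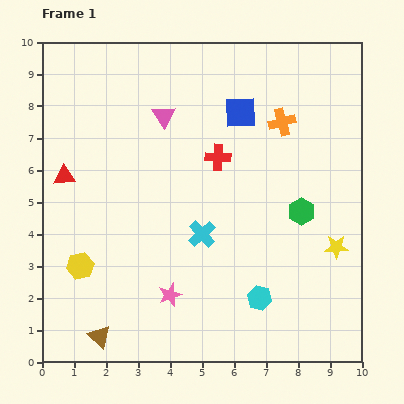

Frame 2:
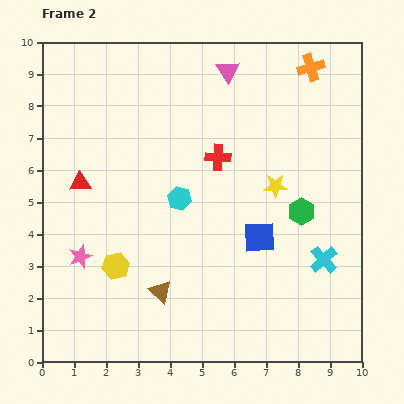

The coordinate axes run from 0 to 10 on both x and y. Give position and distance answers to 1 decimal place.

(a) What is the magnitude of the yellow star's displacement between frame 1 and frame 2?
2.7

The yellow star moved from (9.2, 3.6) to (7.3, 5.5), a distance of √(1.9² + 1.9²) ≈ 2.7.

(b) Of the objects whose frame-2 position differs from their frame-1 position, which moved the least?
the red triangle

(moved 0.5)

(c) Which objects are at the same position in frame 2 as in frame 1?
the green hexagon, the red cross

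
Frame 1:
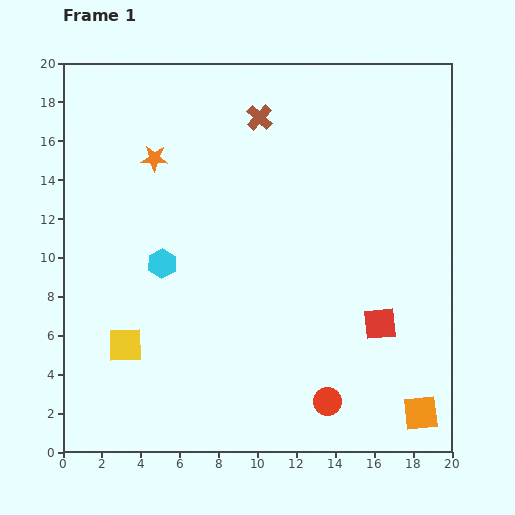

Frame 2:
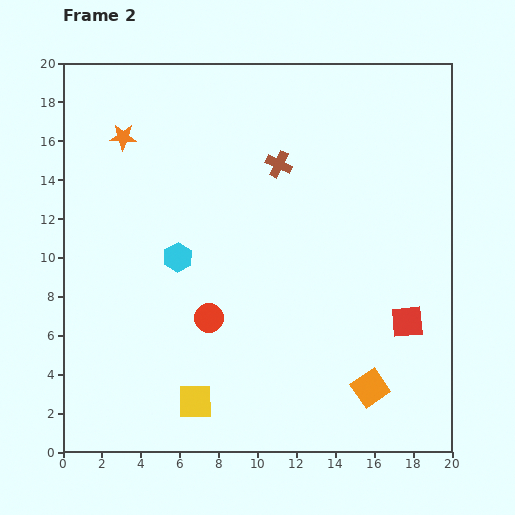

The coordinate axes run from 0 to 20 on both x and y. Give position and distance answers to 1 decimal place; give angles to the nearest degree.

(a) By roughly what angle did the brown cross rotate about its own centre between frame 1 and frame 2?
17° counter-clockwise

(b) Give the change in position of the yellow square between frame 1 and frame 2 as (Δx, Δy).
(3.6, -2.9)

The yellow square was at (3.2, 5.5) in frame 1 and (6.8, 2.6) in frame 2.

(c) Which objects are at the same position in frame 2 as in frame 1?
none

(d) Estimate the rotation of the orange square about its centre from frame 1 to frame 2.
28° counter-clockwise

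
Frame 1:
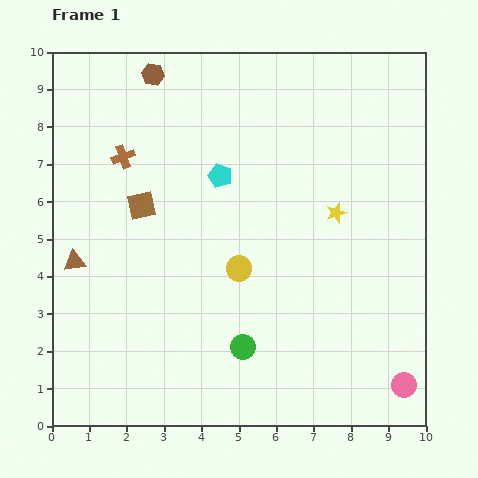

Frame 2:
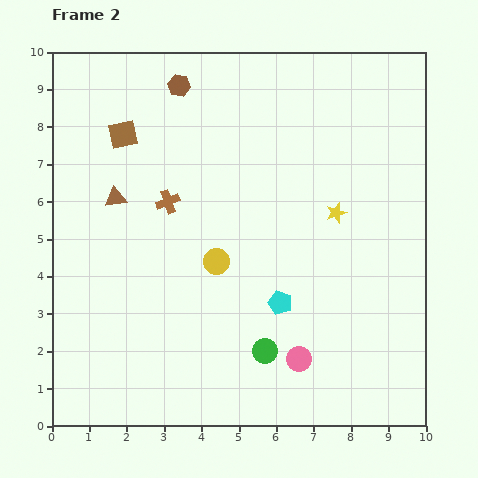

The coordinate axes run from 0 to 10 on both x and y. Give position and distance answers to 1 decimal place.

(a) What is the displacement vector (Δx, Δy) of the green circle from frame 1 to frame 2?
(0.6, -0.1)

The green circle was at (5.1, 2.1) in frame 1 and (5.7, 2.0) in frame 2.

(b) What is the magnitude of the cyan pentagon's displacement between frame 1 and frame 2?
3.8

The cyan pentagon moved from (4.5, 6.7) to (6.1, 3.3), a distance of √(1.6² + 3.4²) ≈ 3.8.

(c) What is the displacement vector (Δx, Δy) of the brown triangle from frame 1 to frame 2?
(1.1, 1.7)

The brown triangle was at (0.6, 4.4) in frame 1 and (1.7, 6.1) in frame 2.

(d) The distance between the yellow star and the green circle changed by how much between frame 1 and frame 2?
-0.2

Distance in frame 1: 4.4. Distance in frame 2: 4.2.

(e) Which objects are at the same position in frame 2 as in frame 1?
the yellow star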